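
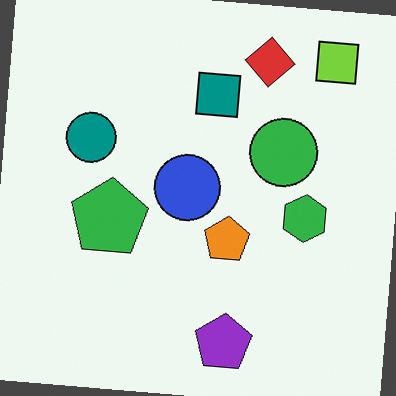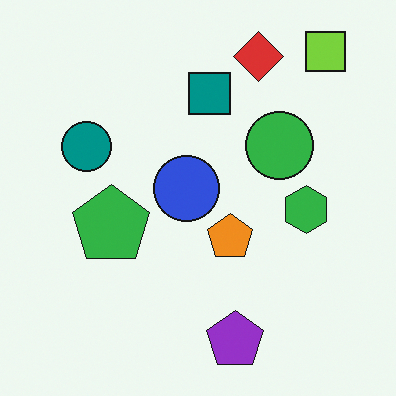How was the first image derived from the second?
It was rotated clockwise by a slight angle.

Every shape is tilted by the same angle and the image corners show triangular fill wedges — a whole-image rotation by a non-right angle.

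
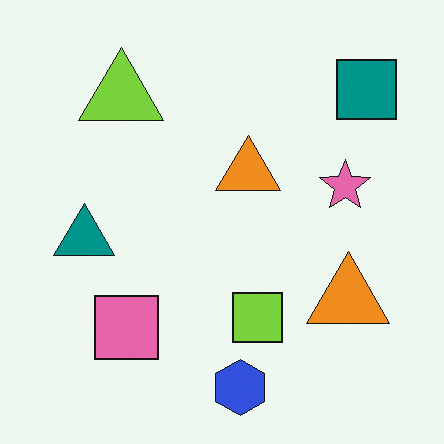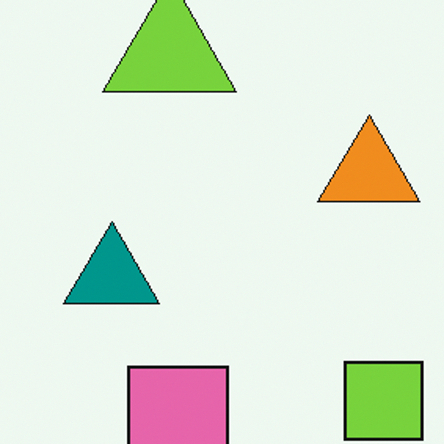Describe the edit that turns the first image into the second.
It was cropped to a modestly smaller region and rescaled.

The visible shapes are larger and the field of view is narrower; shapes near the original edges may be partly or wholly outside the frame — a crop-and-rescale.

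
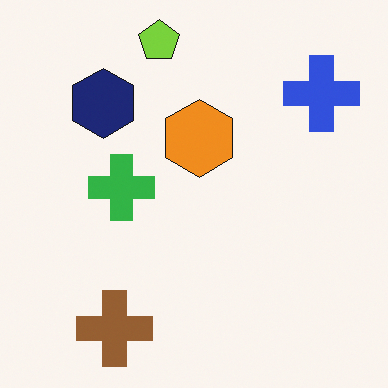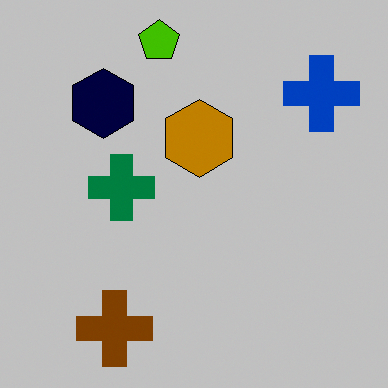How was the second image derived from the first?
The second image is the first aggressively posterized.

Each flat color has snapped to a coarser quantized level — most visibly, the near-white background has dropped to a flat grey.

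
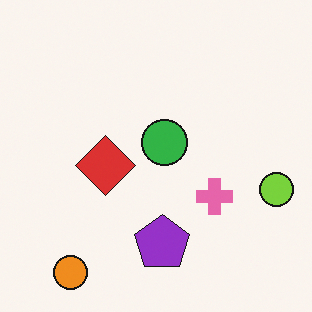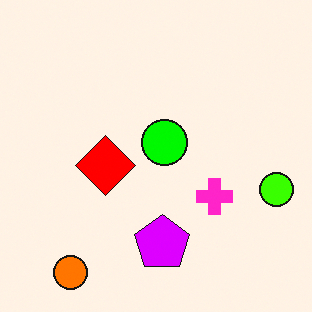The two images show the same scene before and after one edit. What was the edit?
This is the original image made much more vivid (saturation change).

All colors are more vivid — a global saturation change.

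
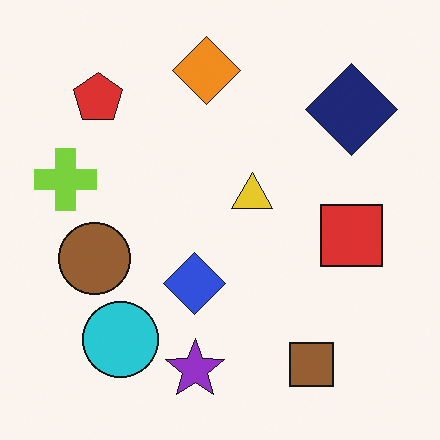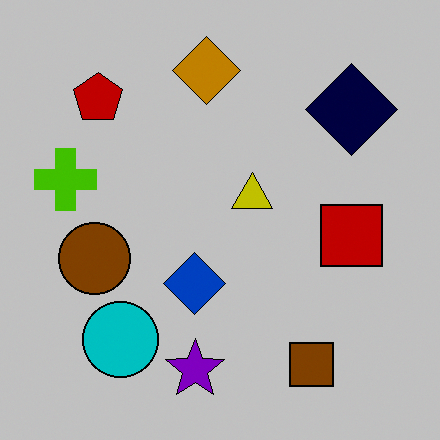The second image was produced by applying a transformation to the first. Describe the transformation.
This is the original image heavily posterized to just a handful of flat colors.

Each flat color has snapped to a coarser quantized level — most visibly, the near-white background has dropped to a flat grey.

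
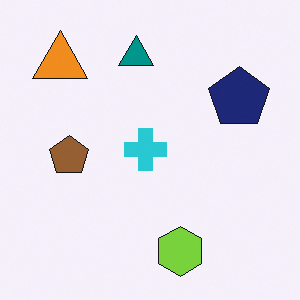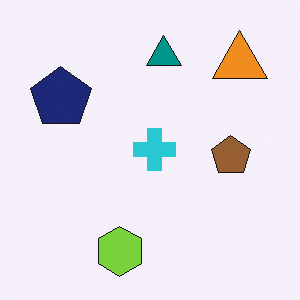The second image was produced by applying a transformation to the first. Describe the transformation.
The second image is the first flipped horizontally (left ↔ right).

The orange triangle is in the top-left of the first image and the top-right of the second — shapes on opposite sides of the vertical midline have swapped in a mirror flip.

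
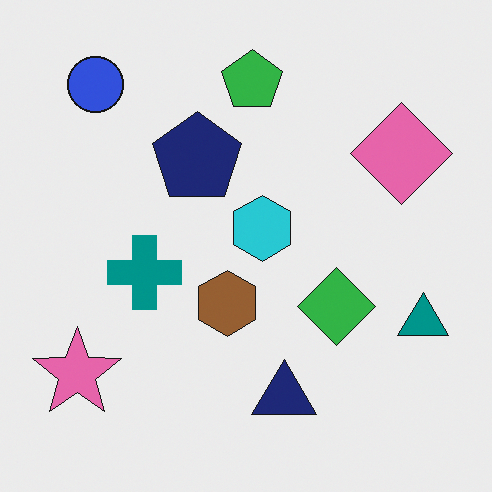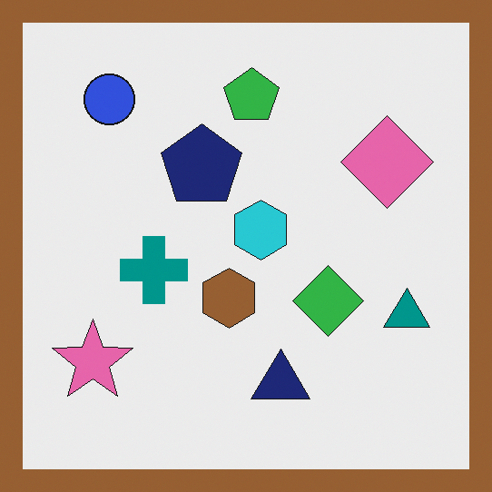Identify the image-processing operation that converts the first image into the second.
The image was framed with a brown border.

A solid brown frame runs around the edge of the second image, with the content slightly shrunk inside it.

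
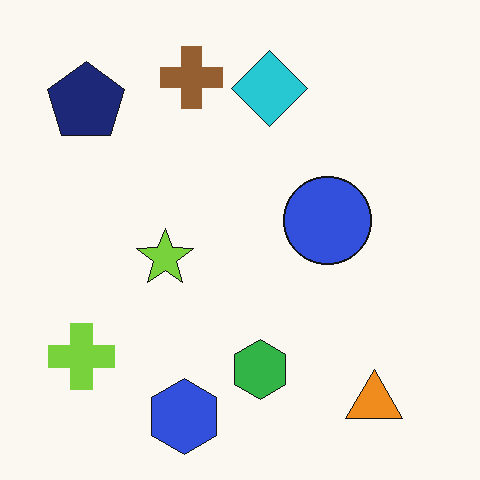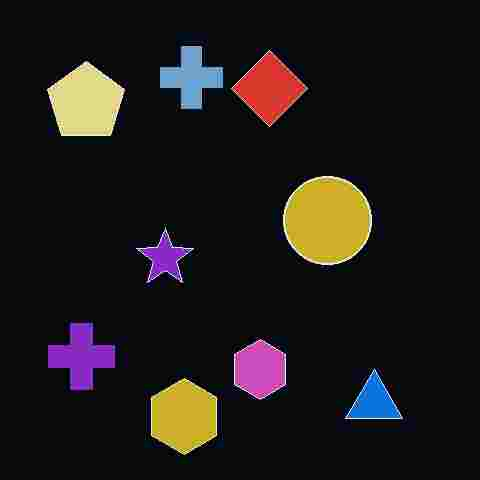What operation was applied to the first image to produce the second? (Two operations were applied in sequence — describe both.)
Color-inverted (negative), then degraded with heavy JPEG compression.

The light background has become dark and every shape's color is its complement — a photographic negative. Blocky 8×8 compression artifacts appear around shape edges and the flat background shows ringing — characteristic JPEG degradation.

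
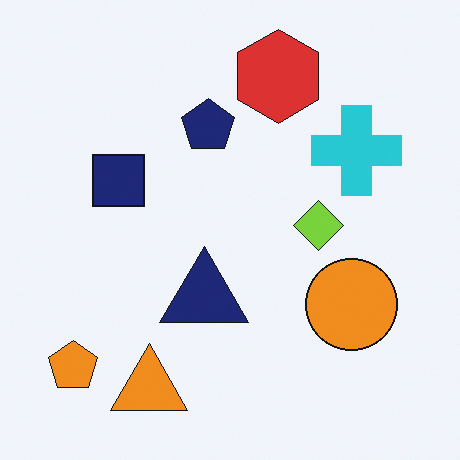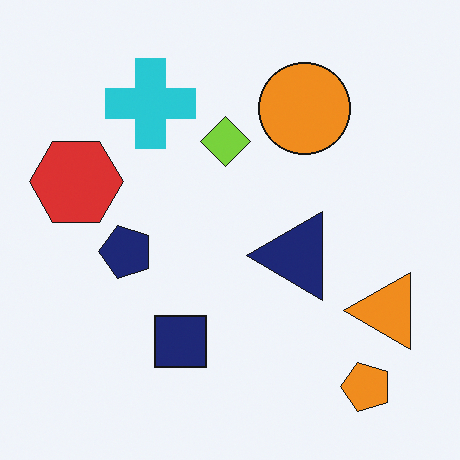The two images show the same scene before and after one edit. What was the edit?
The transformation is: rotated 90° counter-clockwise.

The orange pentagon sits in the bottom-left of the first image and the bottom-right of the second — consistent with a whole-image 90° counter-clockwise rotation.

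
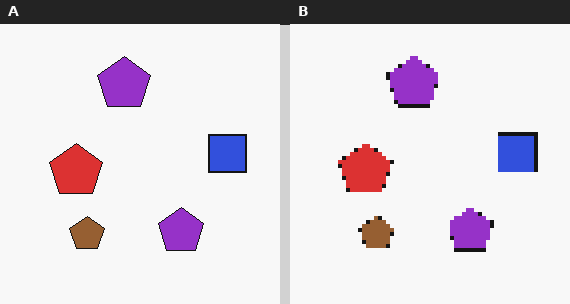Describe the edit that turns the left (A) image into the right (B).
The transformation is: lightly pixelated (a mild mosaic effect).

Shapes are reduced to large square blocks; fine edges and outlines are lost — a downscale-then-upscale (mosaic) effect.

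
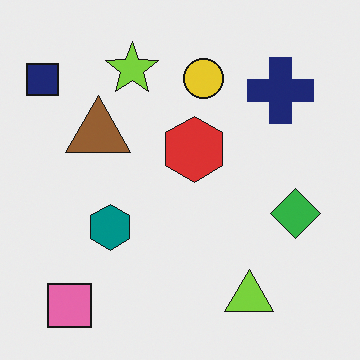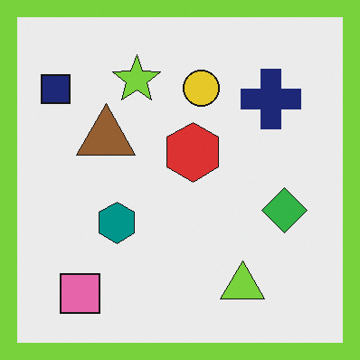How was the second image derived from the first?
It was framed with a lime border.

A solid lime frame runs around the edge of the second image, with the content slightly shrunk inside it.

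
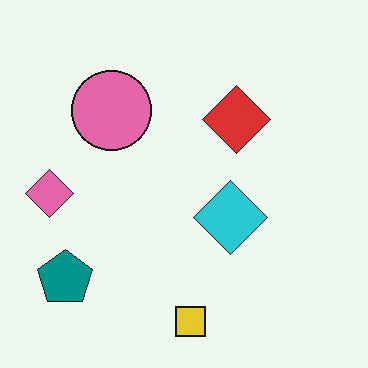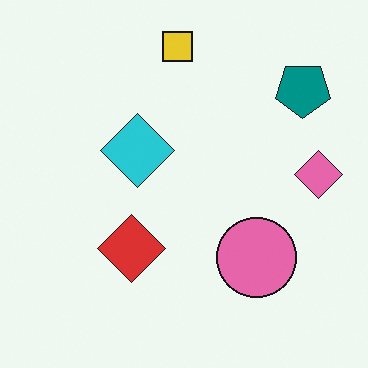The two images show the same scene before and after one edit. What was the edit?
The transformation is: rotated 180°.

The teal pentagon sits in the bottom-left of the first image and the top-right of the second — consistent with a whole-image 180° rotation.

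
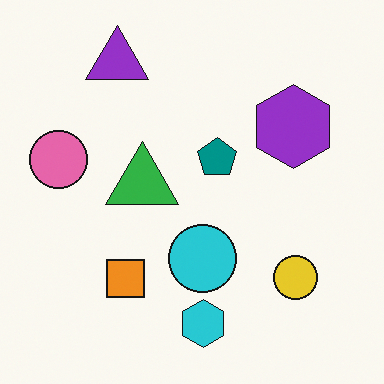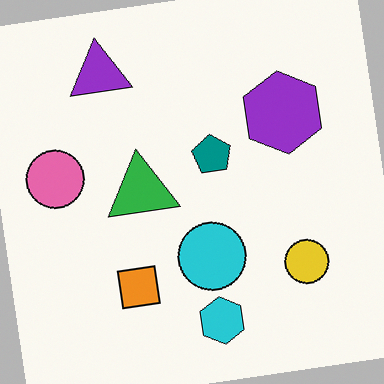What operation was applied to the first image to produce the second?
Rotated counter-clockwise by a slight angle.

Every shape is tilted by the same angle and the image corners show triangular fill wedges — a whole-image rotation by a non-right angle.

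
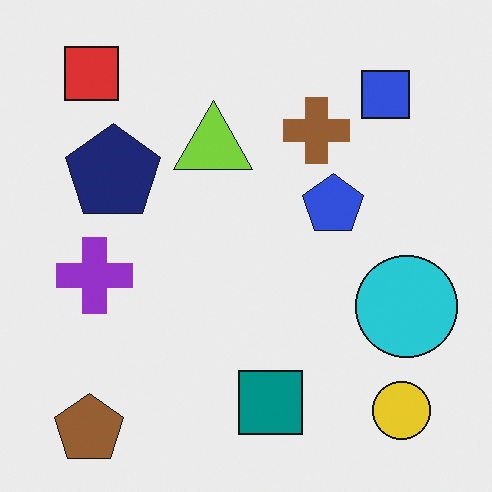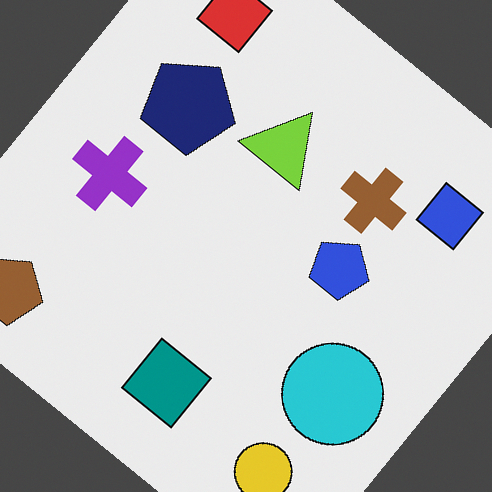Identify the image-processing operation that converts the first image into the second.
This is the original image rotated clockwise by a large amount — several tens of degrees.

Every shape is tilted by the same angle and the image corners show triangular fill wedges — a whole-image rotation by a non-right angle.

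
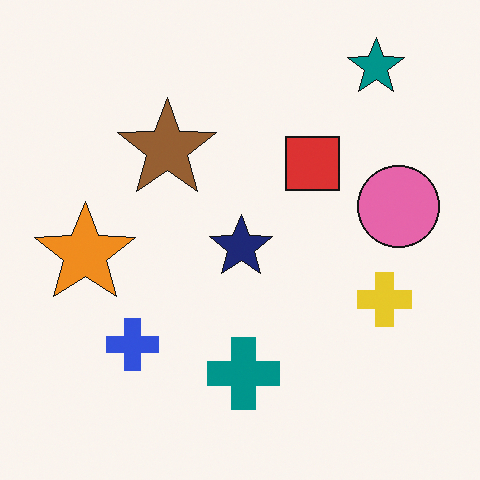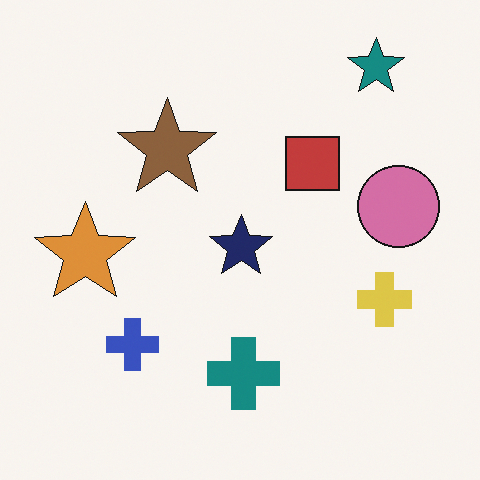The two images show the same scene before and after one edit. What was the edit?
The transformation is: slightly desaturated.

All colors are more muted and greyish — a global saturation change.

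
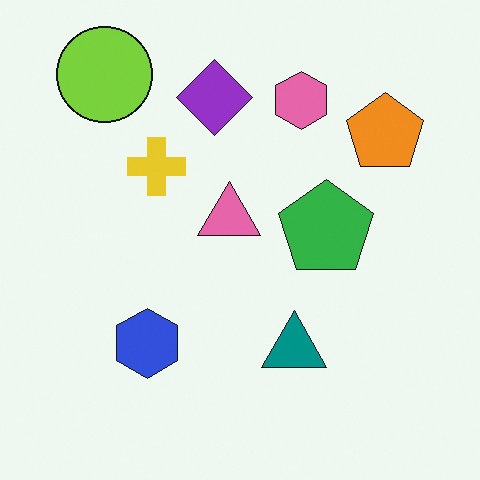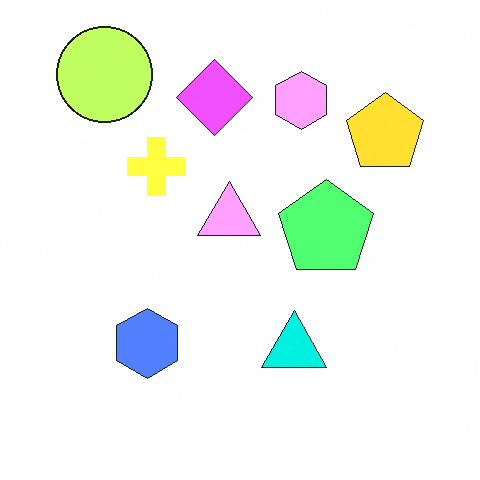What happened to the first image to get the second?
The transformation is: noticeably brightened.

Every pixel — background and shapes alike — is uniformly brightened.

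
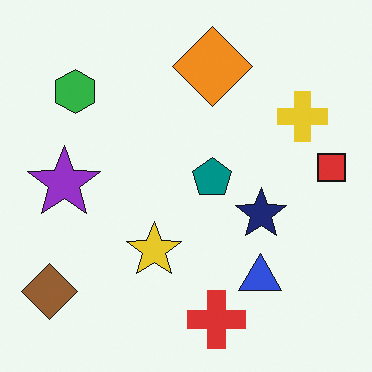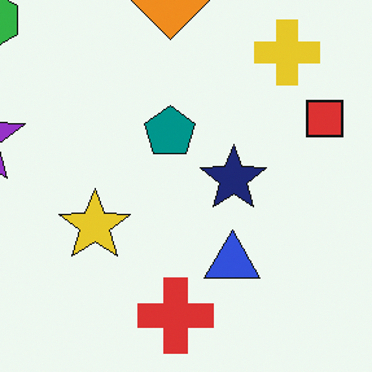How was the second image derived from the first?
Cropped slightly and scaled back up.

The visible shapes are larger and the field of view is narrower; shapes near the original edges may be partly or wholly outside the frame — a crop-and-rescale.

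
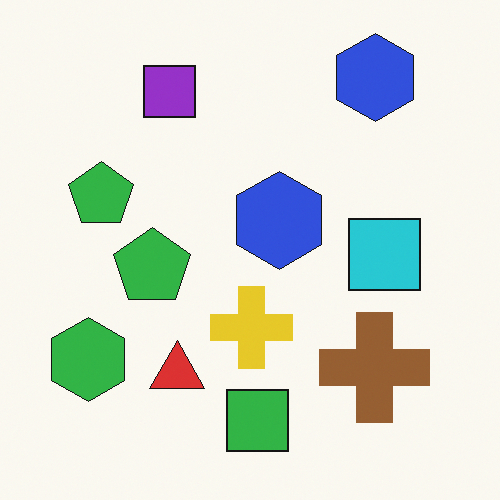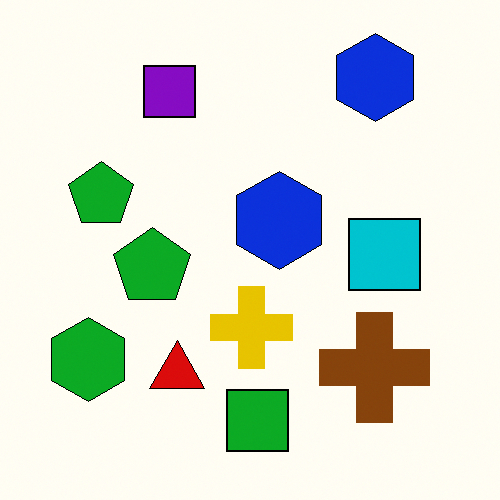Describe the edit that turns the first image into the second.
The transformation is: given slightly increased contrast.

Tones are pushed away from mid-grey across the whole image — a global contrast change.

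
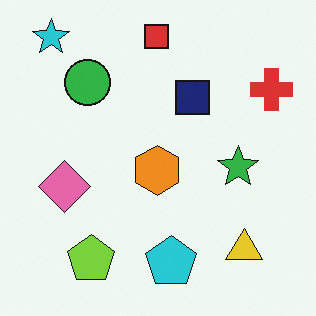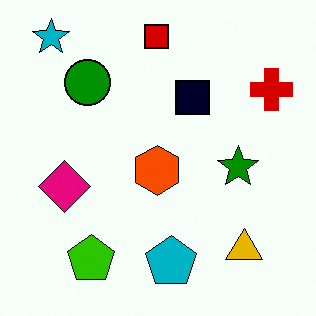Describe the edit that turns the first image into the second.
Given much higher contrast.

Tones are pushed away from mid-grey across the whole image — a global contrast change.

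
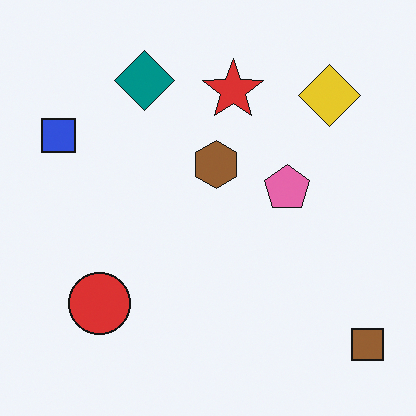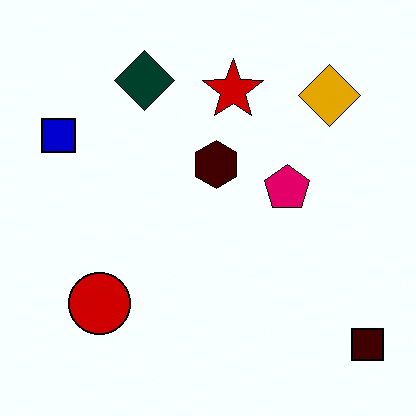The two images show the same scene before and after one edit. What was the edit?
The image was given much higher contrast.

Tones are pushed away from mid-grey across the whole image — a global contrast change.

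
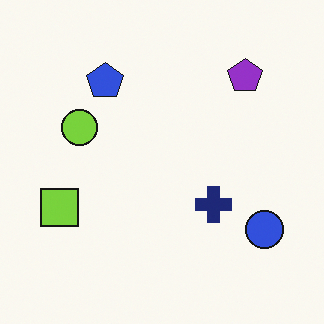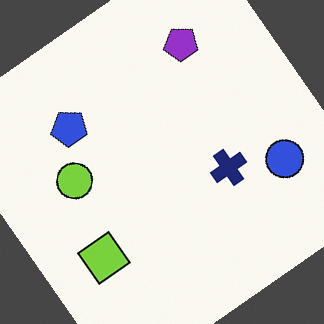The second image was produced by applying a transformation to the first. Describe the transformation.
The transformation is: rotated counter-clockwise by a large amount — several tens of degrees.

Every shape is tilted by the same angle and the image corners show triangular fill wedges — a whole-image rotation by a non-right angle.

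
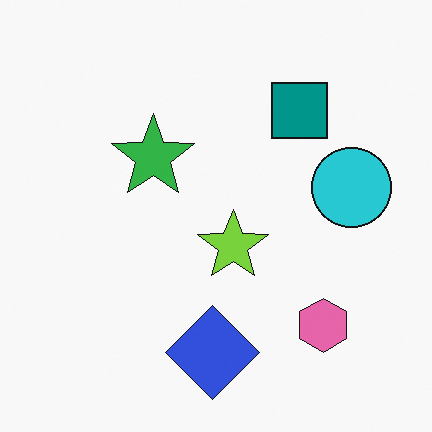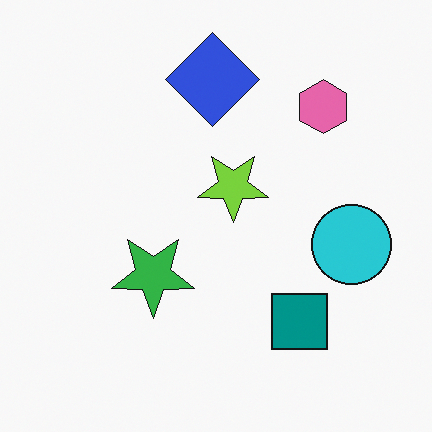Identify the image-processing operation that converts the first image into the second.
The transformation is: flipped vertically (top ↔ bottom).

The blue diamond is in the bottom of the first image and the top of the second — shapes on opposite sides of the horizontal midline have swapped in a mirror flip.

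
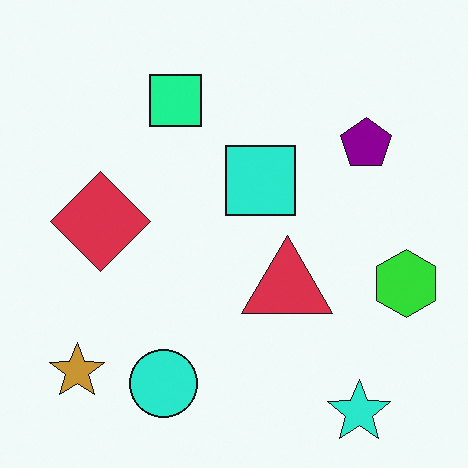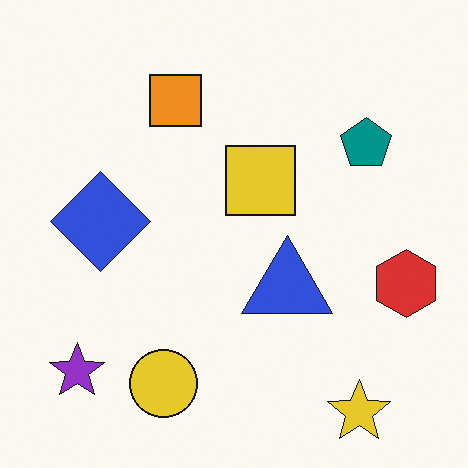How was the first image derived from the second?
This is the original image hue-shifted through roughly a third of the color wheel.

Every shape's color has rotated by the same amount around the hue wheel — a uniform hue shift.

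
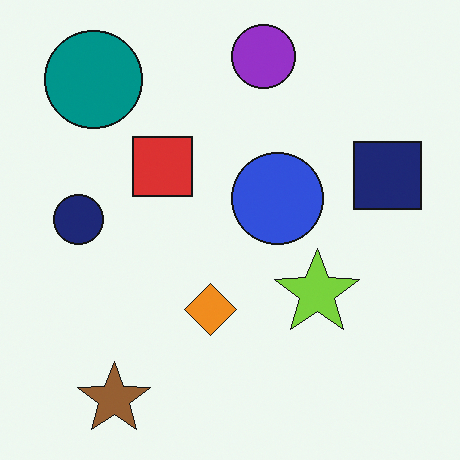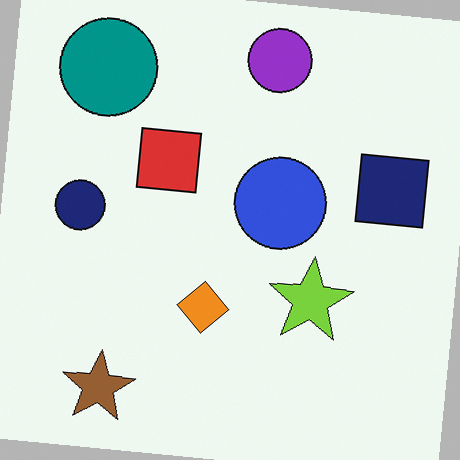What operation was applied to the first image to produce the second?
The transformation is: rotated clockwise by a slight angle.

Every shape is tilted by the same angle and the image corners show triangular fill wedges — a whole-image rotation by a non-right angle.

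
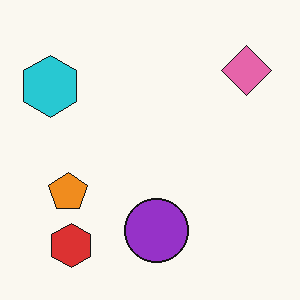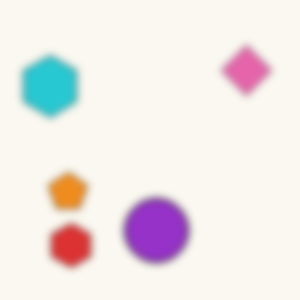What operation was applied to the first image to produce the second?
The second image is the first noticeably gaussian-blurred.

Shape edges and outlines are uniformly softened across the whole image.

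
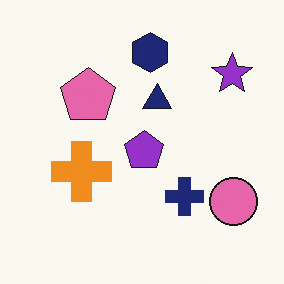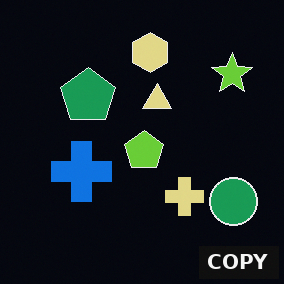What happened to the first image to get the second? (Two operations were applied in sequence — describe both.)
It was color-inverted (negative), then watermarked with the text "COPY" in the lower-right corner.

The light background has become dark and every shape's color is its complement — a photographic negative. A dark label reading "COPY" appears in the lower-right corner.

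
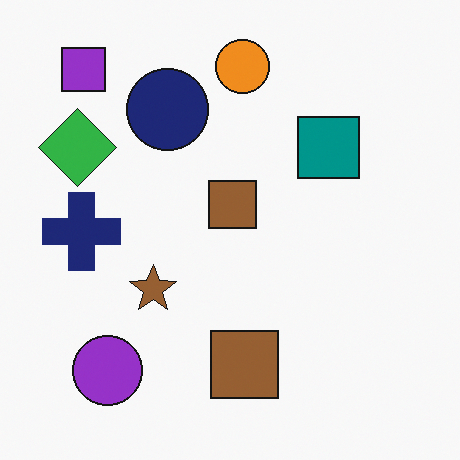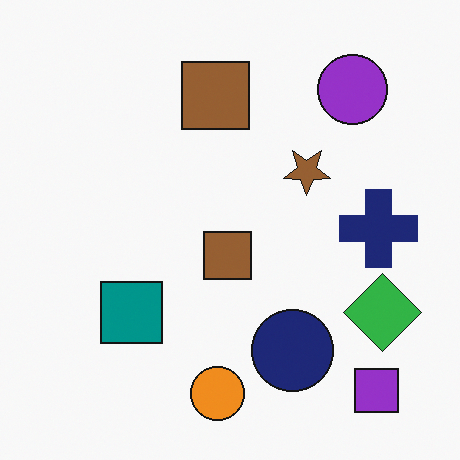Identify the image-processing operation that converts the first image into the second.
The image was rotated 180°.

The purple square sits in the top-left of the first image and the bottom-right of the second — consistent with a whole-image 180° rotation.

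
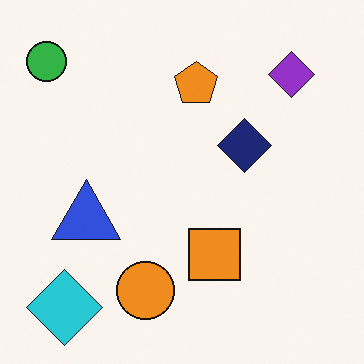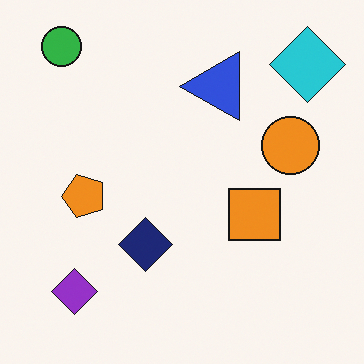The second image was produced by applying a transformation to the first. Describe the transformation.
This is the original image transposed (reflected across the top-left ↔ bottom-right diagonal).

Shapes have swapped their row and column positions — what was in the top-right is now in the bottom-left — a diagonal reflection.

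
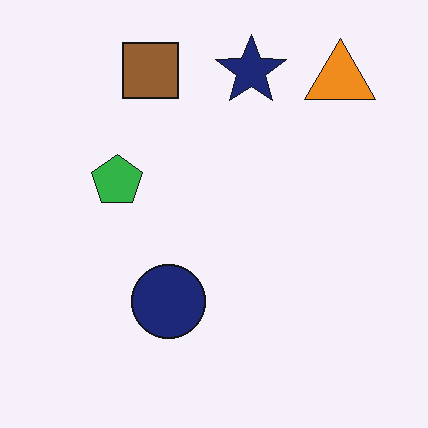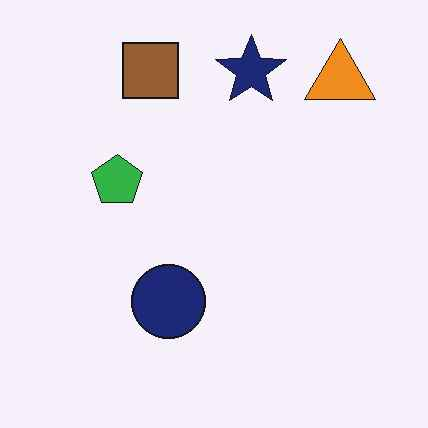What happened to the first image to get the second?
The image was given moderate JPEG compression.

Blocky 8×8 compression artifacts appear around shape edges and the flat background shows ringing — characteristic JPEG degradation.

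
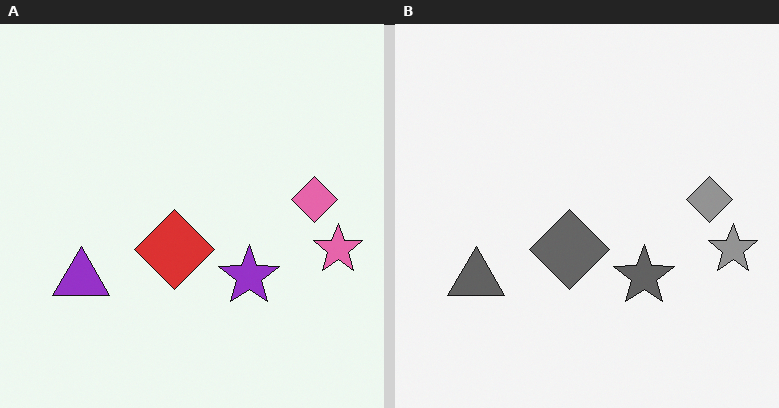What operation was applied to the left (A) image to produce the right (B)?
The right (B) image is the left (A) converted to grayscale.

All color is removed — every shape is now a shade of grey.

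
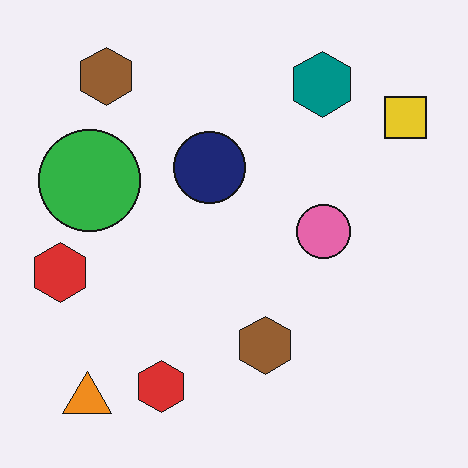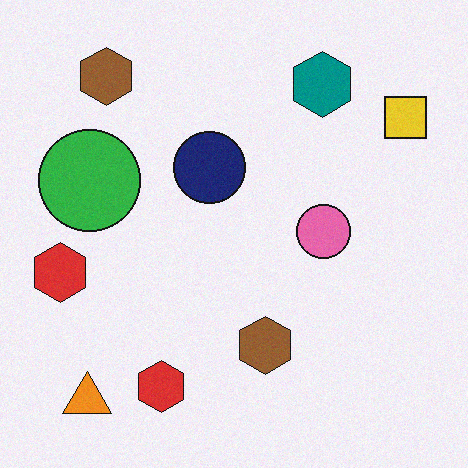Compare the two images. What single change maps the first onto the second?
It was degraded with light additive noise.

Random speckle covers the whole image, including the flat background.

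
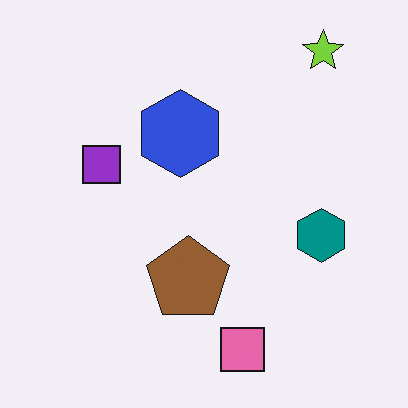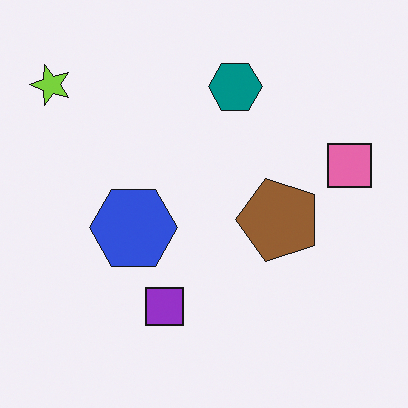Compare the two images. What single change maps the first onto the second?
This is the original image rotated 90° counter-clockwise.

The lime star sits in the top-right of the first image and the top-left of the second — consistent with a whole-image 90° counter-clockwise rotation.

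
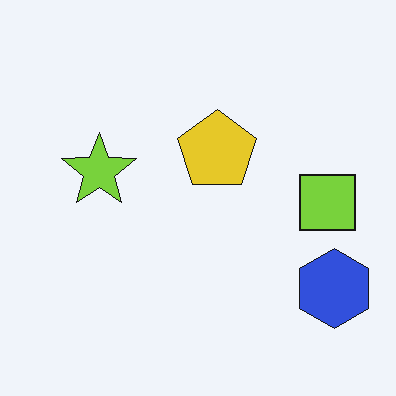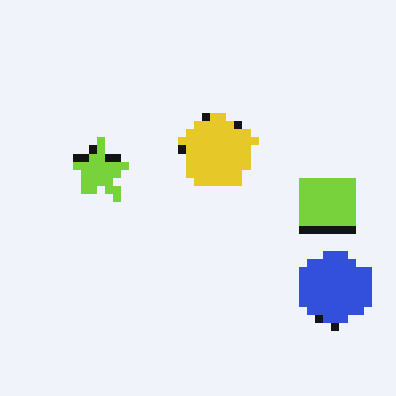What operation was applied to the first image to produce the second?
The transformation is: pixelated into visible square blocks.

Shapes are reduced to large square blocks; fine edges and outlines are lost — a downscale-then-upscale (mosaic) effect.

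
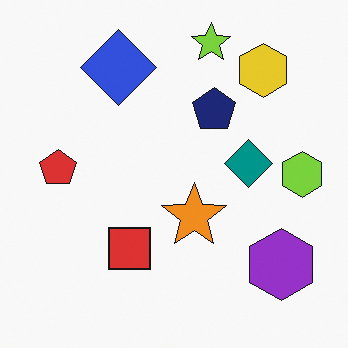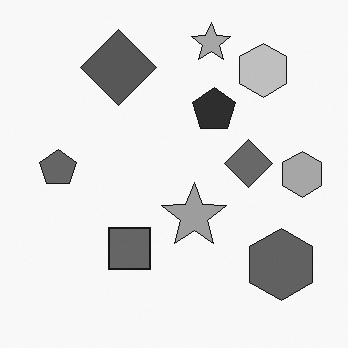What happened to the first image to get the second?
It was converted to grayscale.

All color is removed — every shape is now a shade of grey.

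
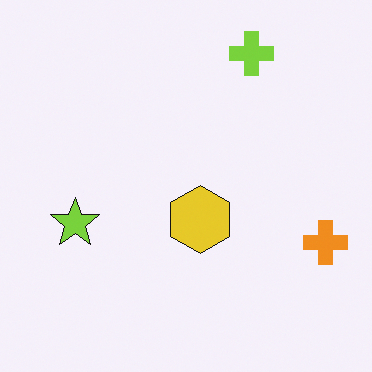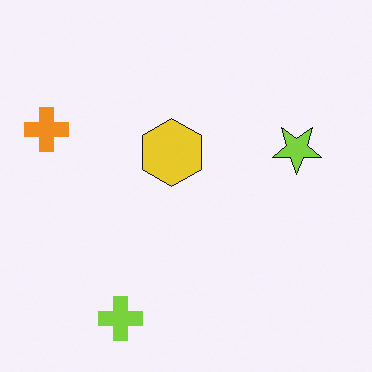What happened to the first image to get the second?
The second image is the first rotated 180°.

The orange cross sits in the right of the first image and the left of the second — consistent with a whole-image 180° rotation.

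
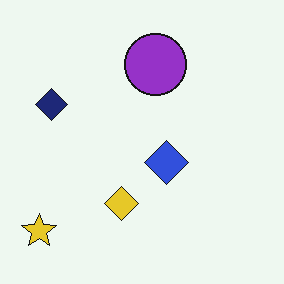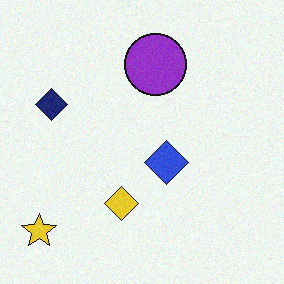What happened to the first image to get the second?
It was degraded with light additive noise.

Random speckle covers the whole image, including the flat background.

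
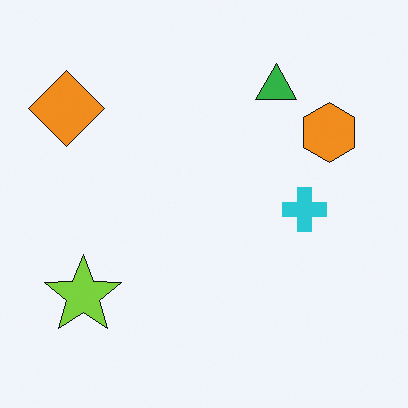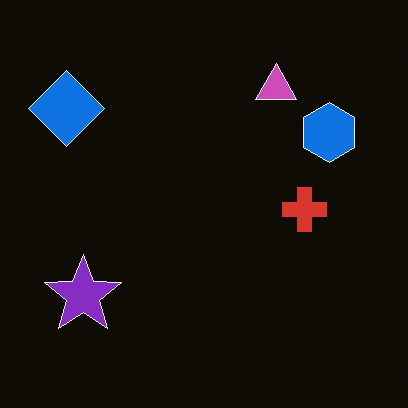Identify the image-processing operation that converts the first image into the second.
The transformation is: color-inverted (negative).

The light background has become dark and every shape's color is its complement — a photographic negative.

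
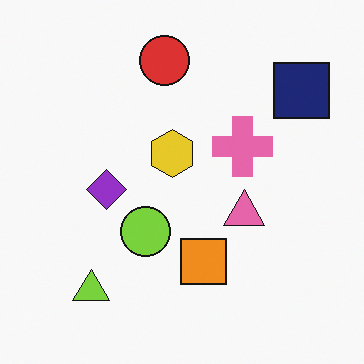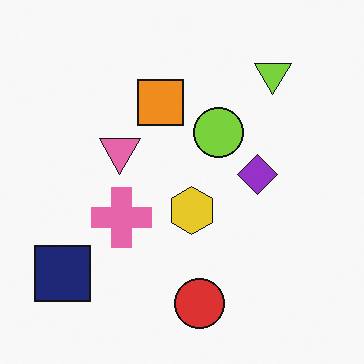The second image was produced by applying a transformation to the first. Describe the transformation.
Rotated 180°.

The navy square sits in the top-right of the first image and the bottom-left of the second — consistent with a whole-image 180° rotation.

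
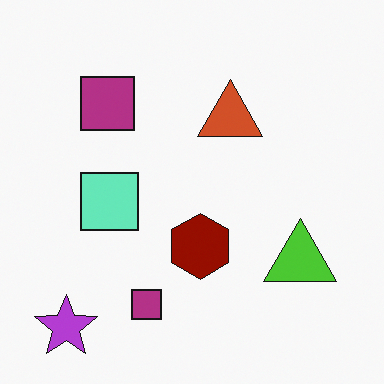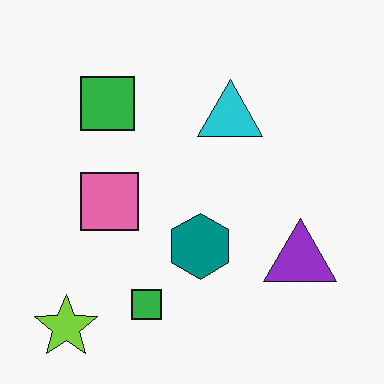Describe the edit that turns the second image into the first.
It was hue-shifted by a large amount.

Every shape's color has rotated by the same amount around the hue wheel — a uniform hue shift.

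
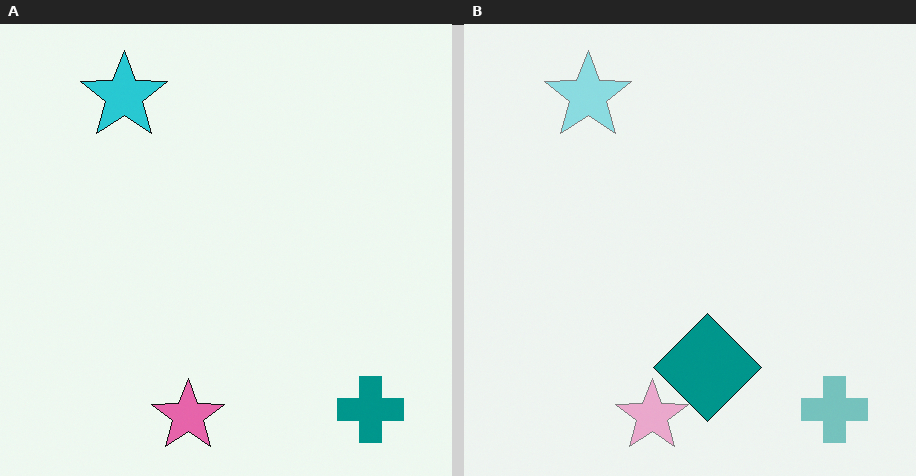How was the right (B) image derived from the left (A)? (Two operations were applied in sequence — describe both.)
This is the original image washed out (contrast reduced), then overlaid with an additional teal diamond.

Tones are pushed toward mid-grey across the whole image — a global contrast change. A teal diamond appears in the right (B) image that is absent from the left (A).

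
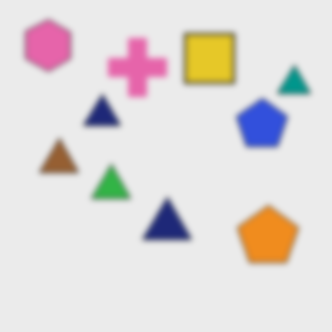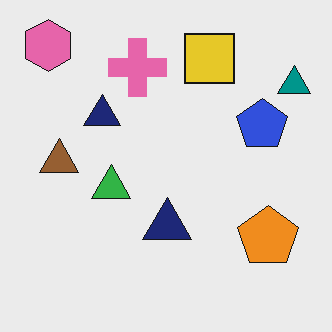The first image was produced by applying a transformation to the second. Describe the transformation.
It was moderately blurred.

Shape edges and outlines are uniformly softened across the whole image.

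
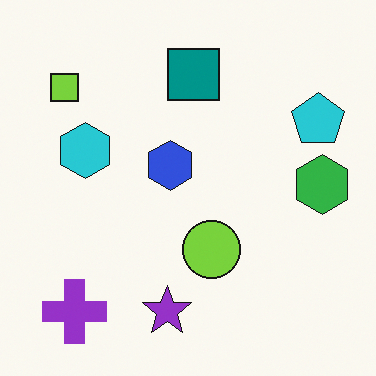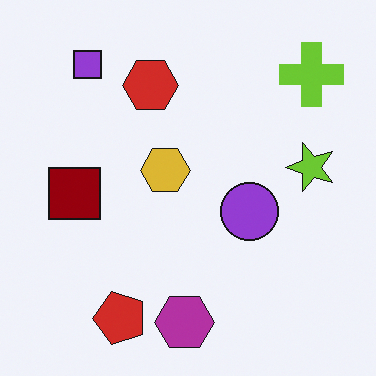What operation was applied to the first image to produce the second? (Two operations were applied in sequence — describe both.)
It was transposed (reflected across the top-left ↔ bottom-right diagonal), then hue-shifted by a large amount.

Shapes have swapped their row and column positions — what was in the top-right is now in the bottom-left — a diagonal reflection. Every shape's color has rotated by the same amount around the hue wheel — a uniform hue shift.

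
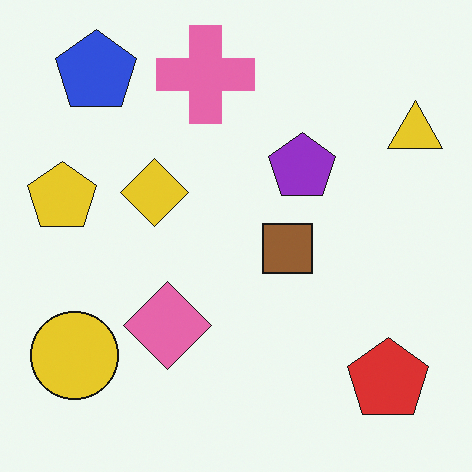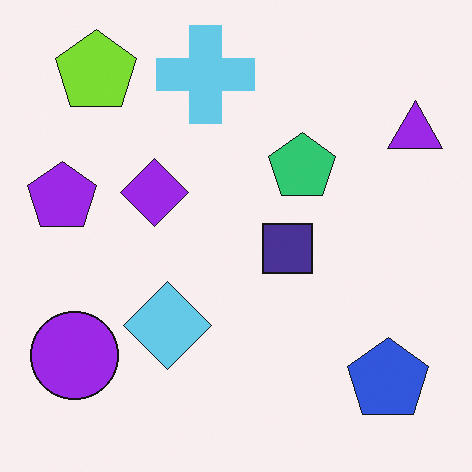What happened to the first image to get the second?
This is the original image hue-shifted through roughly half the color wheel.

Every shape's color has rotated by the same amount around the hue wheel — a uniform hue shift.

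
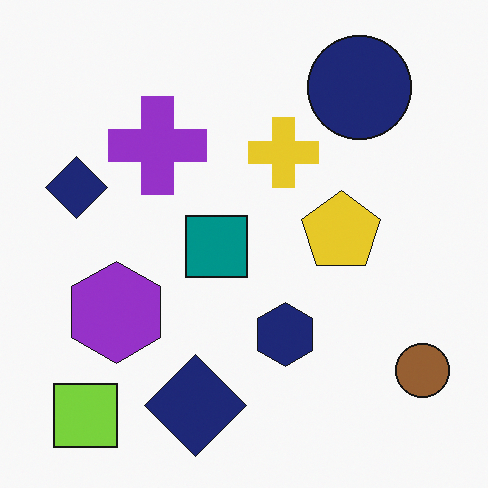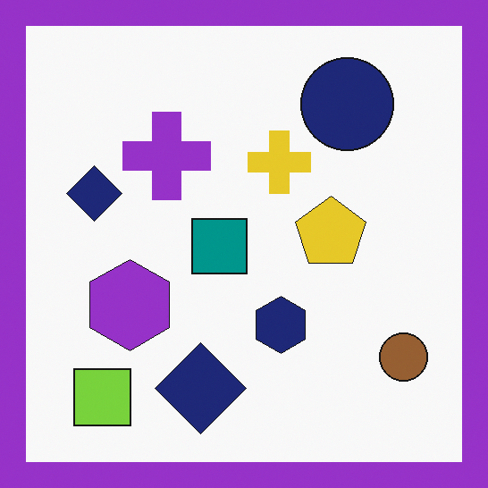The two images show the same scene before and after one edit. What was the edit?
The transformation is: framed with a purple border.

A solid purple frame runs around the edge of the second image, with the content slightly shrunk inside it.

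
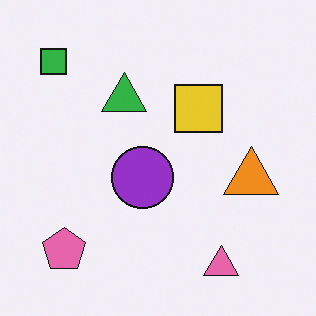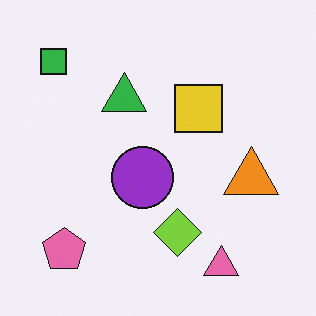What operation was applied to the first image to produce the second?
The transformation is: overlaid with an additional lime diamond.

A lime diamond appears in the second image that is absent from the first.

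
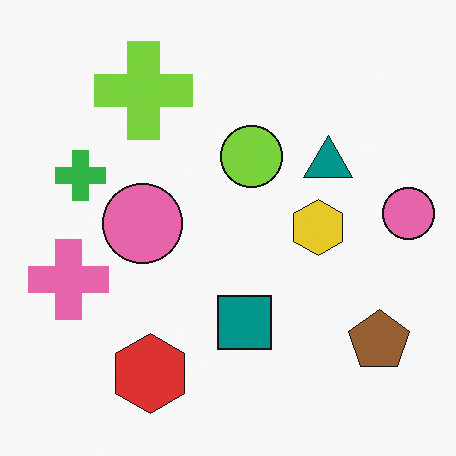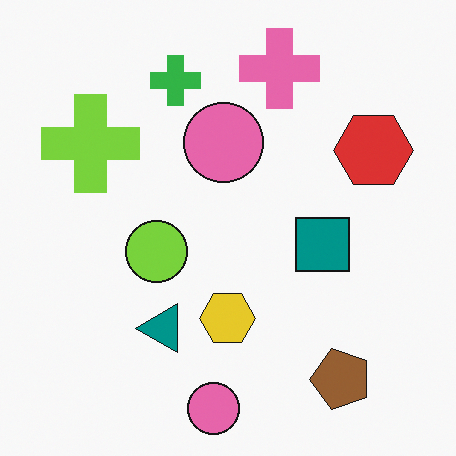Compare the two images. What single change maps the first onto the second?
Transposed (reflected across the top-left ↔ bottom-right diagonal).

Shapes have swapped their row and column positions — what was in the top-right is now in the bottom-left — a diagonal reflection.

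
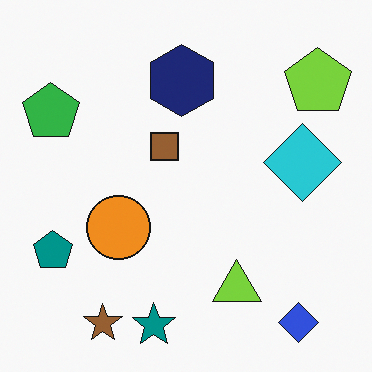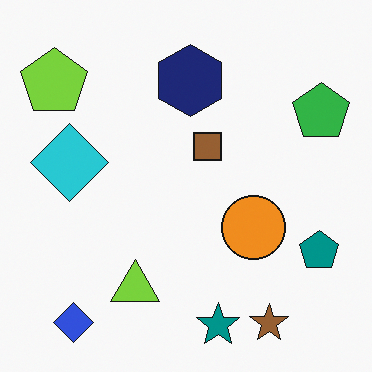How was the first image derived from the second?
The image was flipped horizontally (left ↔ right).

The green pentagon is in the top-right of the second image and the top-left of the first — shapes on opposite sides of the vertical midline have swapped in a mirror flip.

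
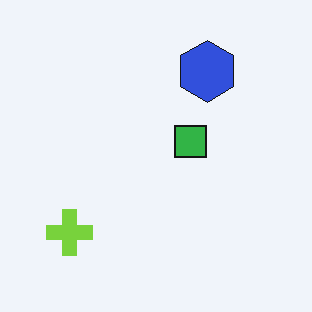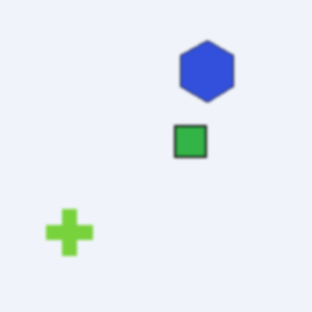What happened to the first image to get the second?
The second image is the first lightly blurred.

Shape edges and outlines are uniformly softened across the whole image.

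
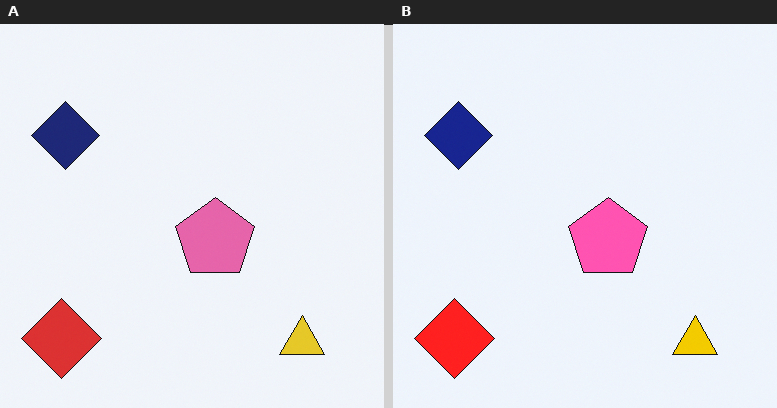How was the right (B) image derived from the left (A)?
The right (B) image is the left (A) slightly oversaturated.

All colors are more vivid — a global saturation change.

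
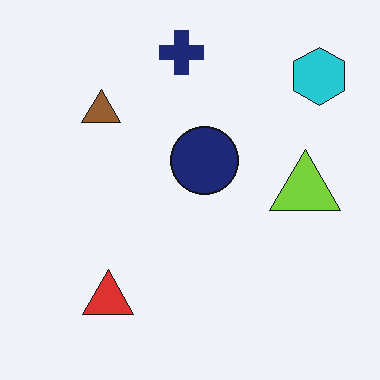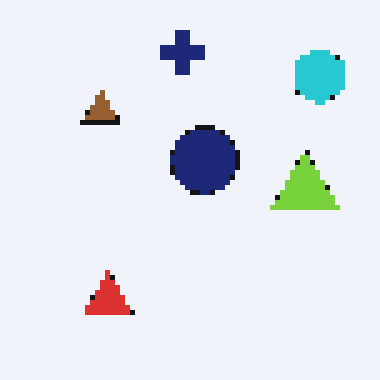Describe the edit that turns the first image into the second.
This is the original image lightly pixelated (a mild mosaic effect).

Shapes are reduced to large square blocks; fine edges and outlines are lost — a downscale-then-upscale (mosaic) effect.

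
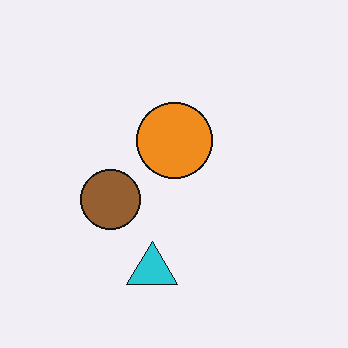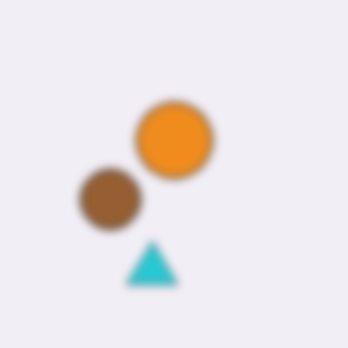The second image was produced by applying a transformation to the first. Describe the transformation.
The transformation is: noticeably gaussian-blurred.

Shape edges and outlines are uniformly softened across the whole image.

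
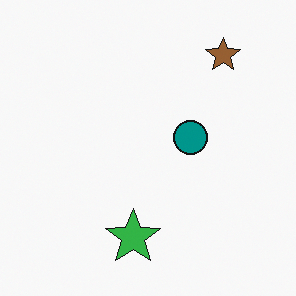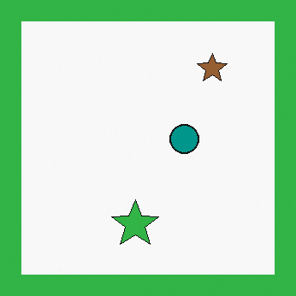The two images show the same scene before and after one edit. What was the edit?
It was framed with a green border.

A solid green frame runs around the edge of the second image, with the content slightly shrunk inside it.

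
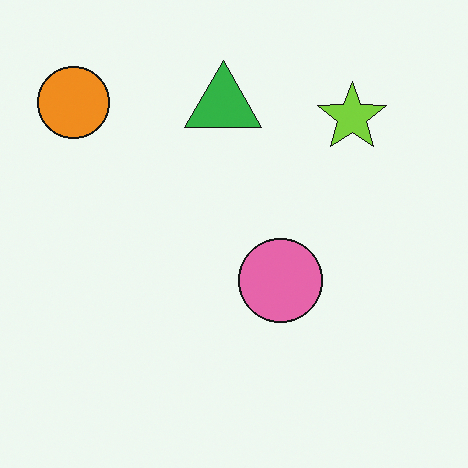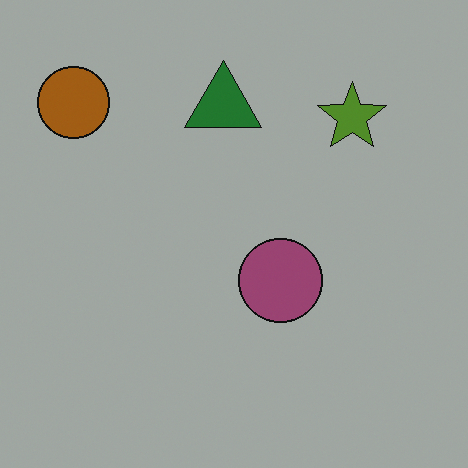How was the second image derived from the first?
Darkened a lot.

Every pixel — background and shapes alike — is uniformly darkened.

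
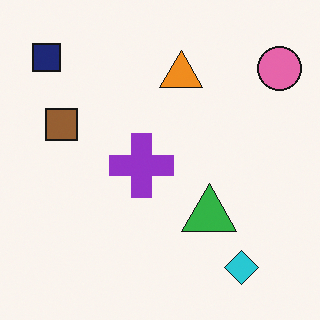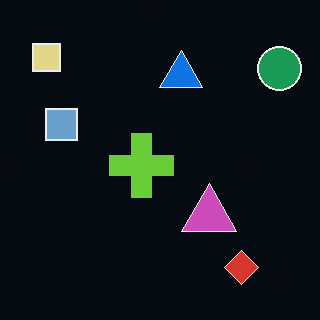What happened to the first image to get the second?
It was color-inverted (negative).

The light background has become dark and every shape's color is its complement — a photographic negative.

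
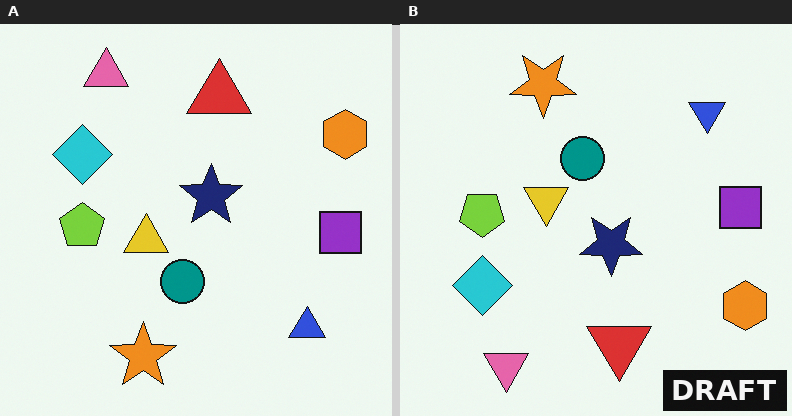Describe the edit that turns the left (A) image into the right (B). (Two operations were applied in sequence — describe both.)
It was flipped vertically (top ↔ bottom), then watermarked with the text "DRAFT" in the lower-right corner.

The pink triangle is in the top-left of the left (A) image and the bottom-left of the right (B) — shapes on opposite sides of the horizontal midline have swapped in a mirror flip. A dark label reading "DRAFT" appears in the lower-right corner.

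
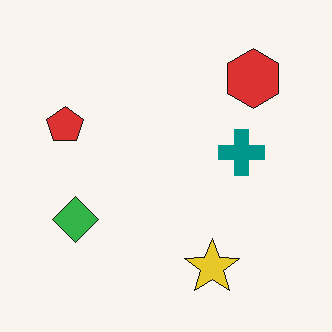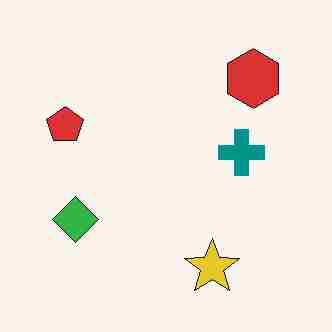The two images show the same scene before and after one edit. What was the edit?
The second image is the first degraded with heavy JPEG compression.

Blocky 8×8 compression artifacts appear around shape edges and the flat background shows ringing — characteristic JPEG degradation.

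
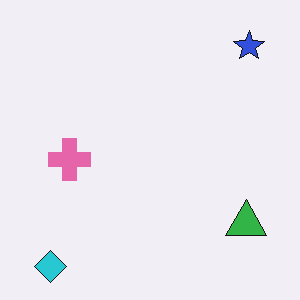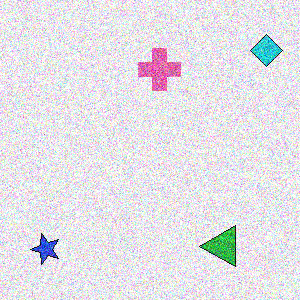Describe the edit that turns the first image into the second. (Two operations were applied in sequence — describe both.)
The image was transposed (reflected across the top-left ↔ bottom-right diagonal), then degraded with strong gaussian noise.

Shapes have swapped their row and column positions — what was in the top-right is now in the bottom-left — a diagonal reflection. Random speckle covers the whole image, including the flat background.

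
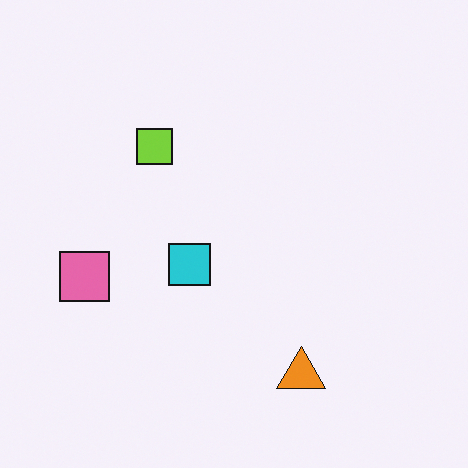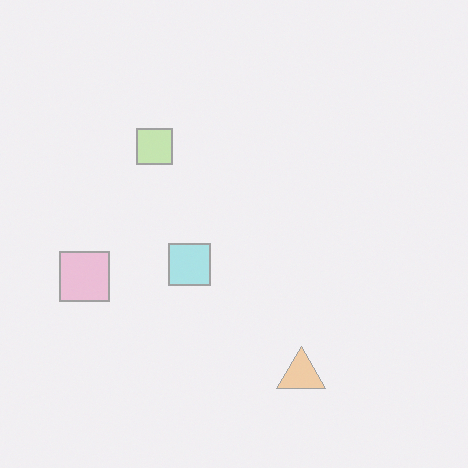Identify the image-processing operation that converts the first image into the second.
Given much lower contrast.

Tones are pushed toward mid-grey across the whole image — a global contrast change.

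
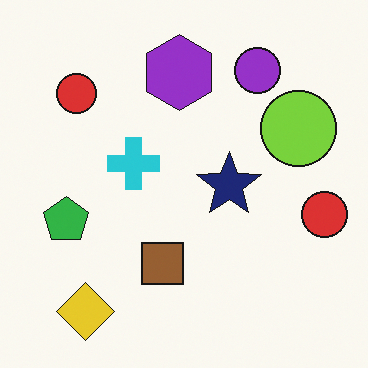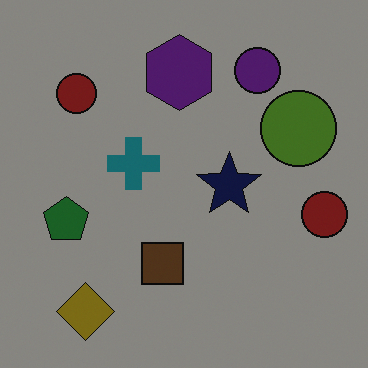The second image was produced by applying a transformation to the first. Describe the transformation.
The transformation is: darkened a lot.

Every pixel — background and shapes alike — is uniformly darkened.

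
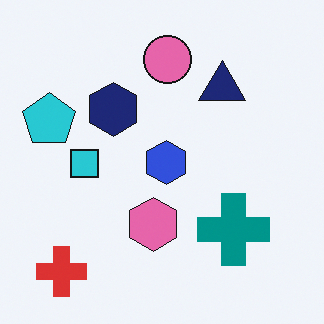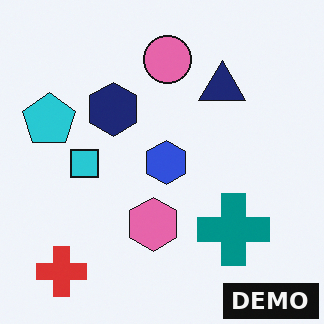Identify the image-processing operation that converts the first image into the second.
It was watermarked with the text "DEMO" in the lower-right corner.

A dark label reading "DEMO" appears in the lower-right corner.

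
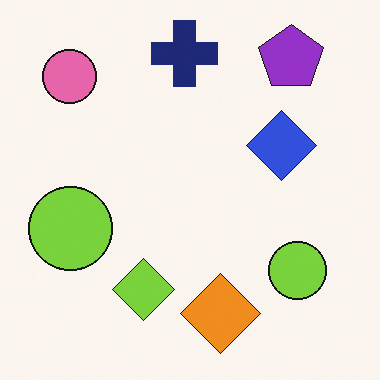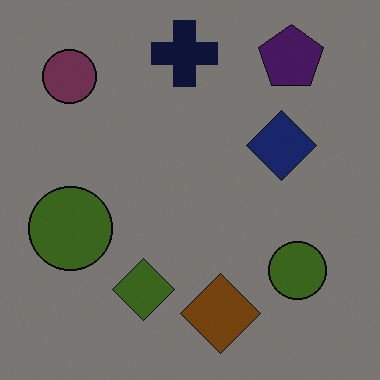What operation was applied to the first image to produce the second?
Noticeably darkened.

Every pixel — background and shapes alike — is uniformly darkened.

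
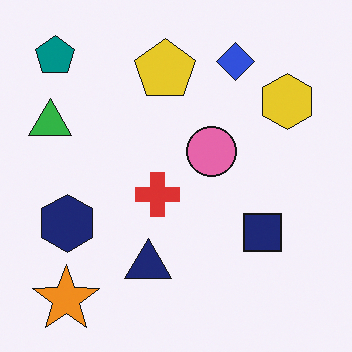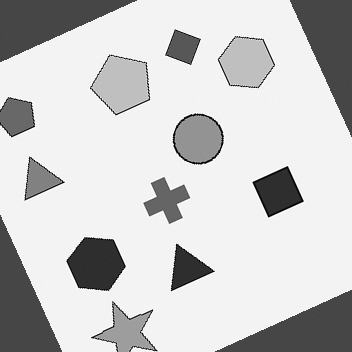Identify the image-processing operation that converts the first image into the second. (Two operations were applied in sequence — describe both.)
Converted to grayscale, then rotated counter-clockwise by a clearly visible amount.

All color is removed — every shape is now a shade of grey. Every shape is tilted by the same angle and the image corners show triangular fill wedges — a whole-image rotation by a non-right angle.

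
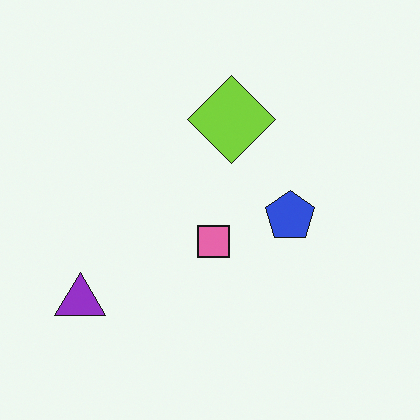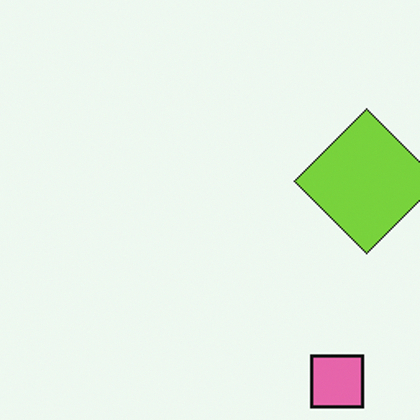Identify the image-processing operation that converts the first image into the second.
The image was cropped tightly and scaled back up.

The visible shapes are larger and the field of view is narrower; shapes near the original edges may be partly or wholly outside the frame — a crop-and-rescale.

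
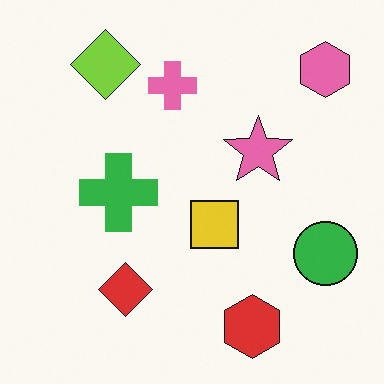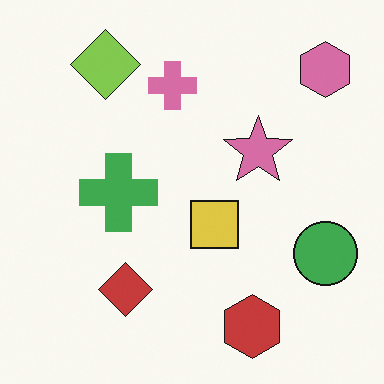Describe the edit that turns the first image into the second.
Slightly desaturated.

All colors are more muted and greyish — a global saturation change.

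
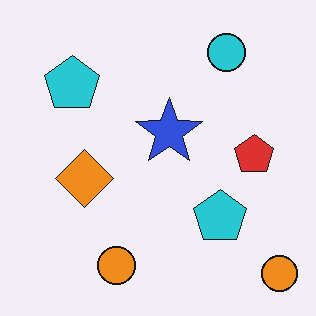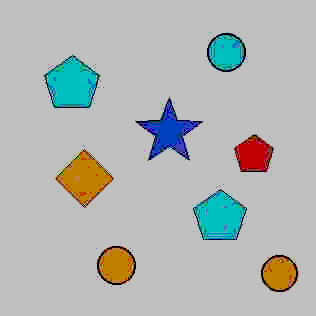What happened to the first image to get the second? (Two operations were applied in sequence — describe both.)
The second image is the first degraded with heavy JPEG compression, then heavily posterized to just a handful of flat colors.

Blocky 8×8 compression artifacts appear around shape edges and the flat background shows ringing — characteristic JPEG degradation. Each flat color has snapped to a coarser quantized level — most visibly, the near-white background has dropped to a flat grey.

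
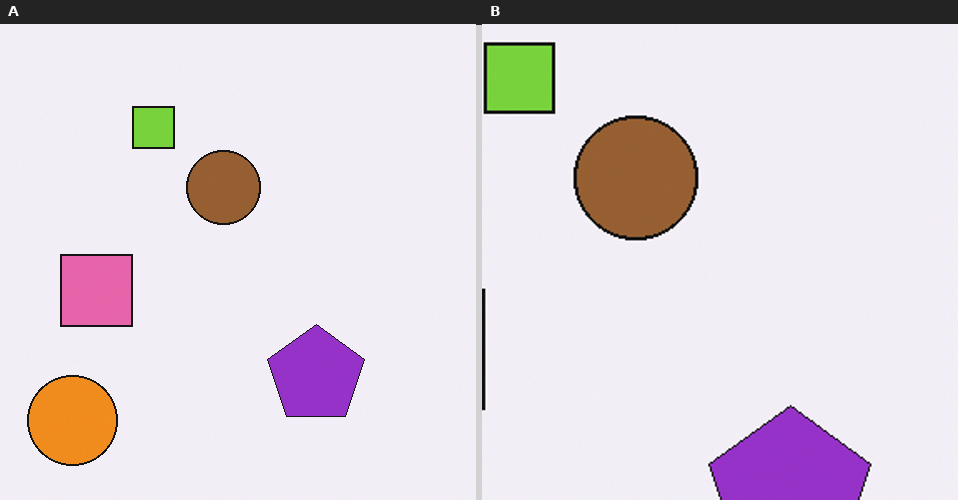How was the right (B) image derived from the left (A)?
The right (B) image is the left (A) cropped tightly and scaled back up.

The visible shapes are larger and the field of view is narrower; shapes near the original edges may be partly or wholly outside the frame — a crop-and-rescale.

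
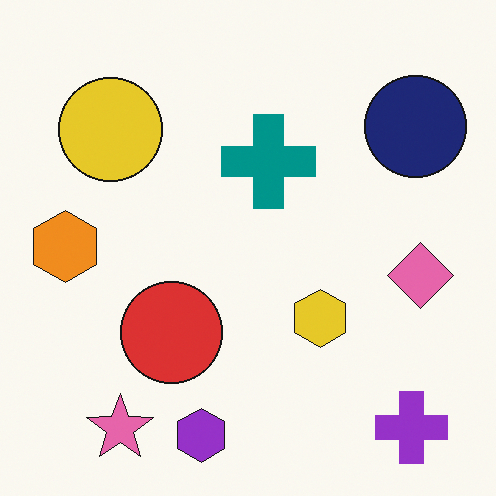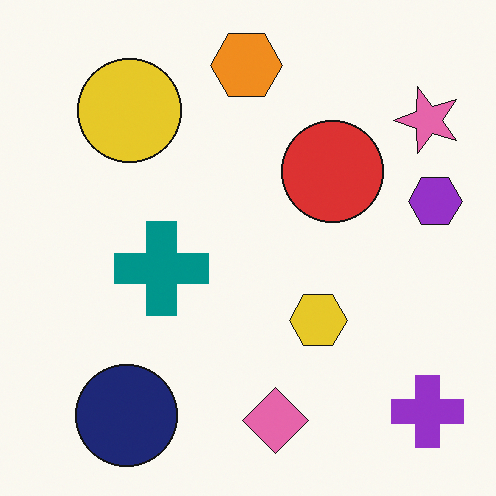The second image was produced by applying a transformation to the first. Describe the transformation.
The second image is the first transposed (reflected across the top-left ↔ bottom-right diagonal).

Shapes have swapped their row and column positions — what was in the top-right is now in the bottom-left — a diagonal reflection.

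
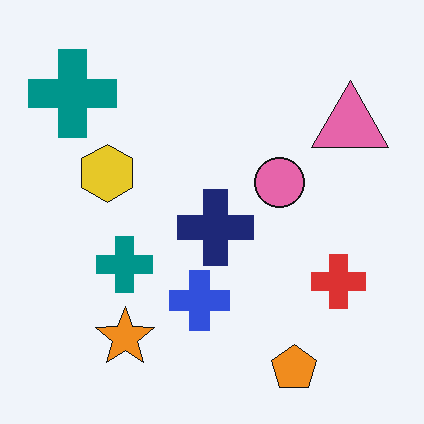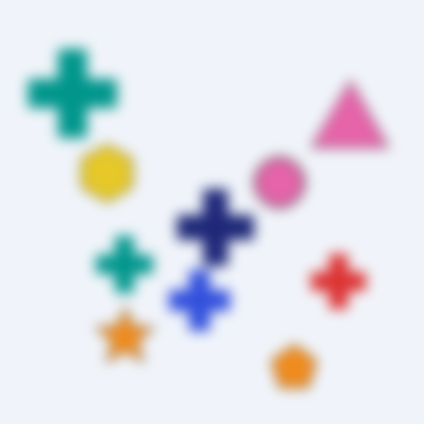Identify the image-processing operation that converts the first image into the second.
This is the original image strongly gaussian-blurred.

Shape edges and outlines are uniformly softened across the whole image.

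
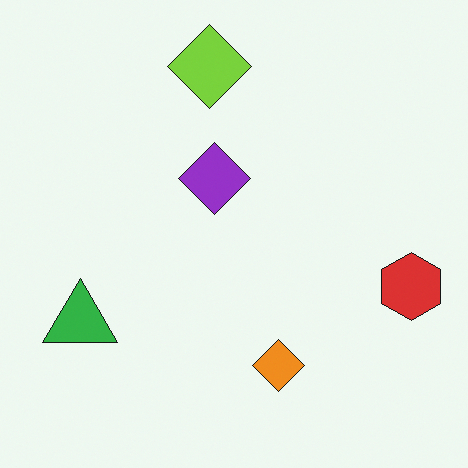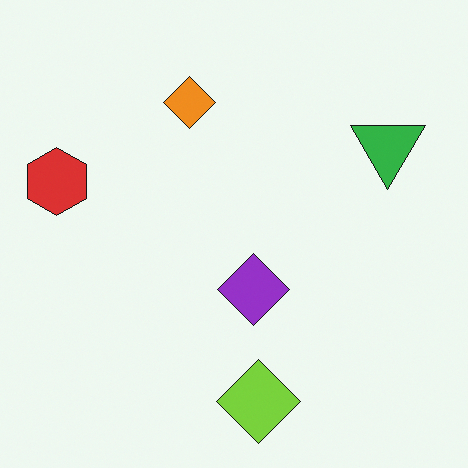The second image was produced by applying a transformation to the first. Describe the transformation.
The transformation is: rotated 180°.

The red hexagon sits in the right of the first image and the left of the second — consistent with a whole-image 180° rotation.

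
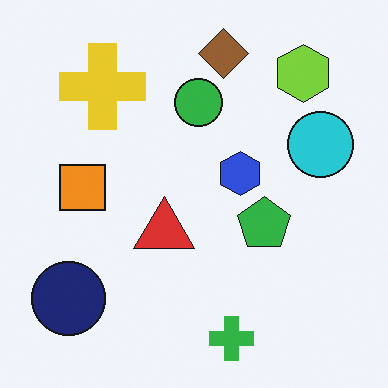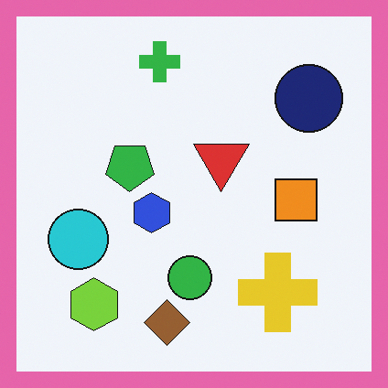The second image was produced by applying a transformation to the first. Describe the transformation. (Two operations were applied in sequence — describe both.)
The image was rotated 180°, then framed with a pink border.

The navy circle sits in the bottom-left of the first image and the top-right of the second — consistent with a whole-image 180° rotation. A solid pink frame runs around the edge of the second image, with the content slightly shrunk inside it.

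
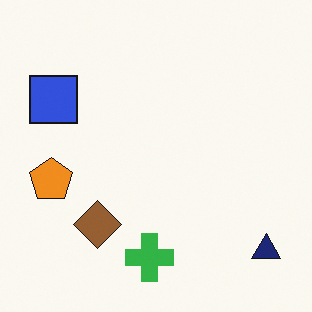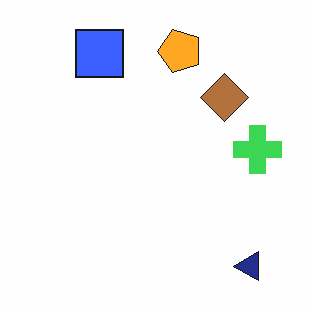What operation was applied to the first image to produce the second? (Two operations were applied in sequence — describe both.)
Slightly brightened, then transposed (reflected across the top-left ↔ bottom-right diagonal).

Every pixel — background and shapes alike — is uniformly brightened. Shapes have swapped their row and column positions — what was in the top-right is now in the bottom-left — a diagonal reflection.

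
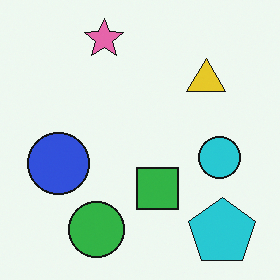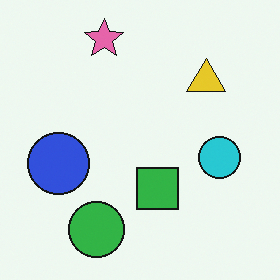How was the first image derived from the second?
It was overlaid with an additional cyan pentagon.

A cyan pentagon appears in the first image that is absent from the second.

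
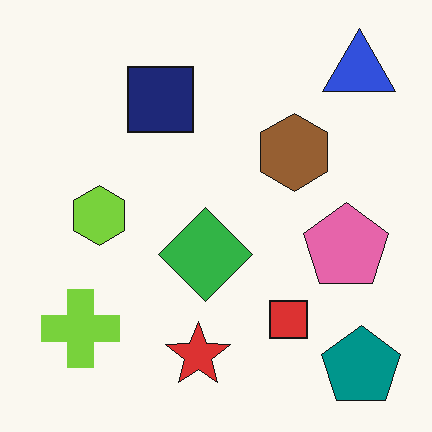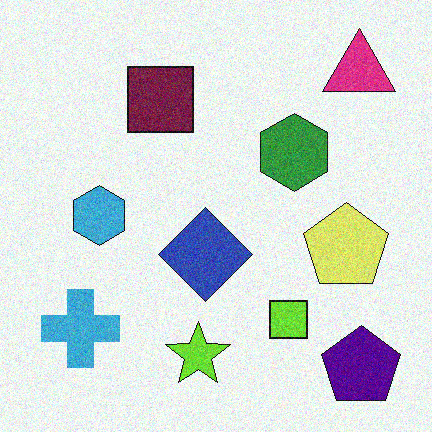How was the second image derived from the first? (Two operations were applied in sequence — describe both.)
This is the original image hue-shifted through roughly a third of the color wheel, then degraded with visible gaussian noise.

Every shape's color has rotated by the same amount around the hue wheel — a uniform hue shift. Random speckle covers the whole image, including the flat background.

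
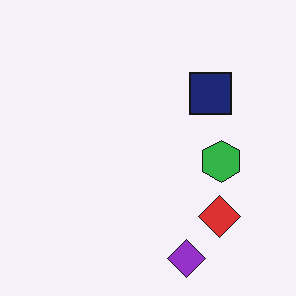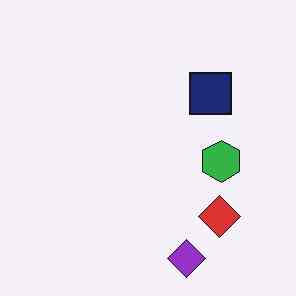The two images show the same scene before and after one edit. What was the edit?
It was given moderate JPEG compression.

Blocky 8×8 compression artifacts appear around shape edges and the flat background shows ringing — characteristic JPEG degradation.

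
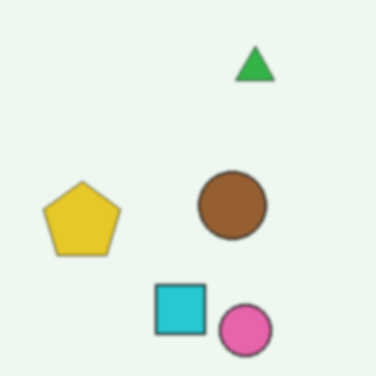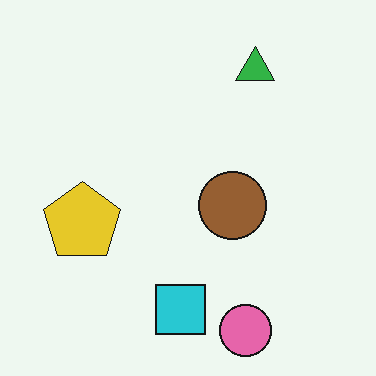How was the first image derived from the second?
The transformation is: slightly softened.

Shape edges and outlines are uniformly softened across the whole image.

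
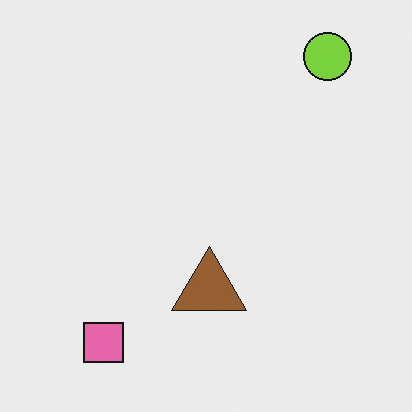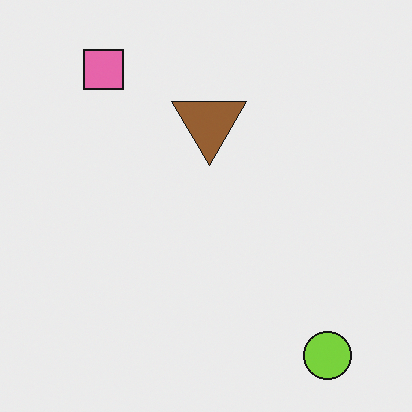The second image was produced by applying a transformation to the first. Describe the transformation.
It was flipped vertically (top ↔ bottom).

The lime circle is in the top-right of the first image and the bottom-right of the second — shapes on opposite sides of the horizontal midline have swapped in a mirror flip.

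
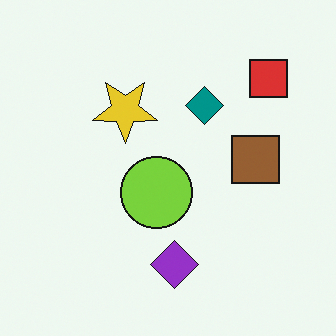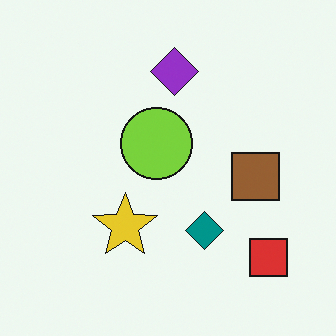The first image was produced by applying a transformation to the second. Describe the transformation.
The image was flipped vertically (top ↔ bottom).

The purple diamond is in the top of the second image and the bottom of the first — shapes on opposite sides of the horizontal midline have swapped in a mirror flip.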